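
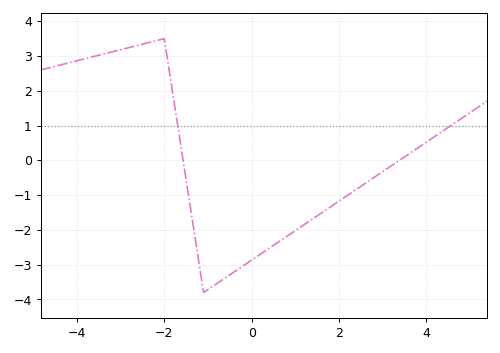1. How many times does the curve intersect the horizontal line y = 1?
2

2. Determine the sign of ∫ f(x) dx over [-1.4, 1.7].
negative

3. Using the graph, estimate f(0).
-2.87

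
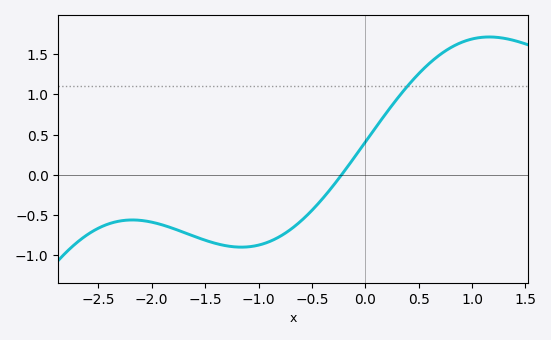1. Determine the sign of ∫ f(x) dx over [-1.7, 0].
negative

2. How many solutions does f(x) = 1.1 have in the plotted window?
1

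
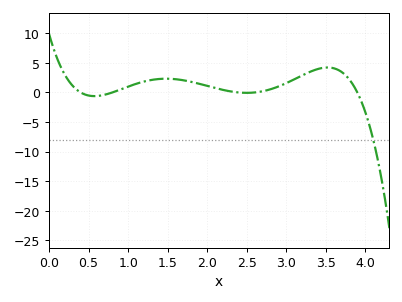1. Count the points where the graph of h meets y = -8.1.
1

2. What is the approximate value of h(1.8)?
1.79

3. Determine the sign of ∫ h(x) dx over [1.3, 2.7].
positive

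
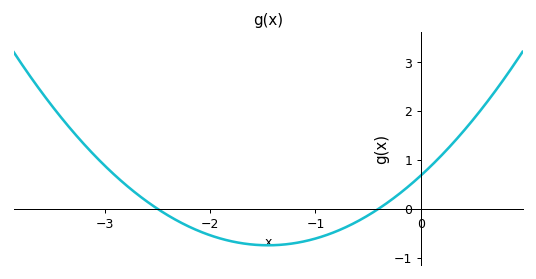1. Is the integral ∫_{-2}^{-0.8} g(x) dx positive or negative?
negative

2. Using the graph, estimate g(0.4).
1.6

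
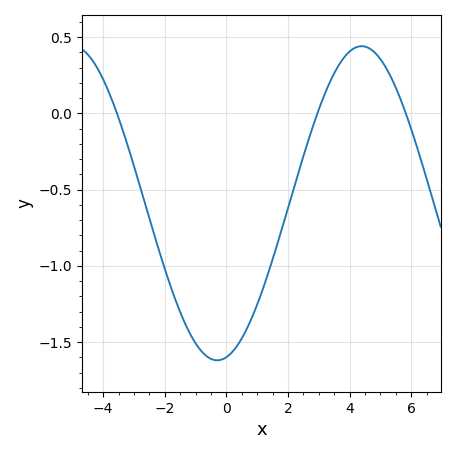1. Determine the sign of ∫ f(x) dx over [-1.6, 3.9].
negative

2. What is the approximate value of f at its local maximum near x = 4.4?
0.45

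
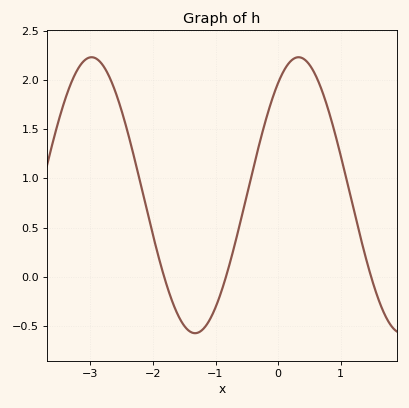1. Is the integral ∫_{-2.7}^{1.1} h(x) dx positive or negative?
positive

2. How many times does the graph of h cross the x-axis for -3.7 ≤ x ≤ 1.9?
3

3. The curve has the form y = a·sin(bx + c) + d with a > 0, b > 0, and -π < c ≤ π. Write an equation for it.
y = 1.4sin(1.9x + 0.95) + 0.83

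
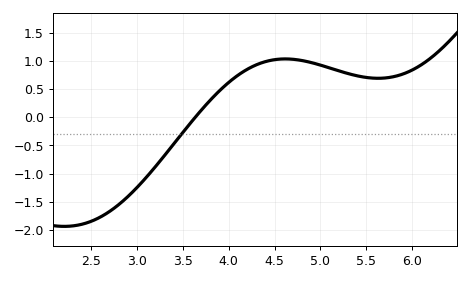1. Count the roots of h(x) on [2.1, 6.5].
1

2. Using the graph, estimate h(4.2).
0.848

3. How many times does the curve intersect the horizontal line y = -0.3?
1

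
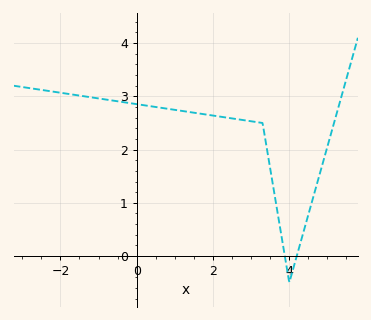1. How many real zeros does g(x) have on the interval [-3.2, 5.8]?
2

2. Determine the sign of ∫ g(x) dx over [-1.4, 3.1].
positive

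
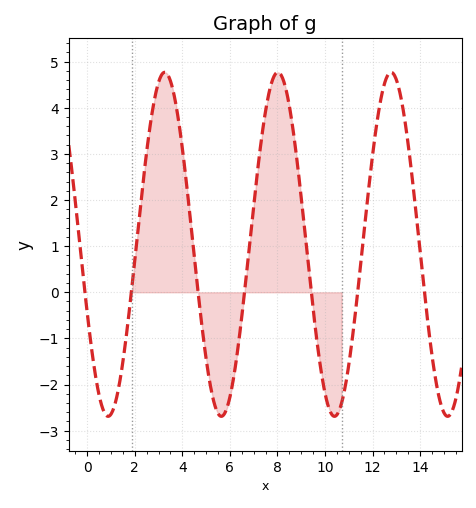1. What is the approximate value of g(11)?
-1.6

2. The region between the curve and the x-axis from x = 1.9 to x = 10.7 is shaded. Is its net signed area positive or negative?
positive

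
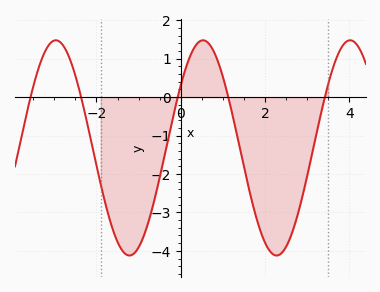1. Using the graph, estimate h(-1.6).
-3.5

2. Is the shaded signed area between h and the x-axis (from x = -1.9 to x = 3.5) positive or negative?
negative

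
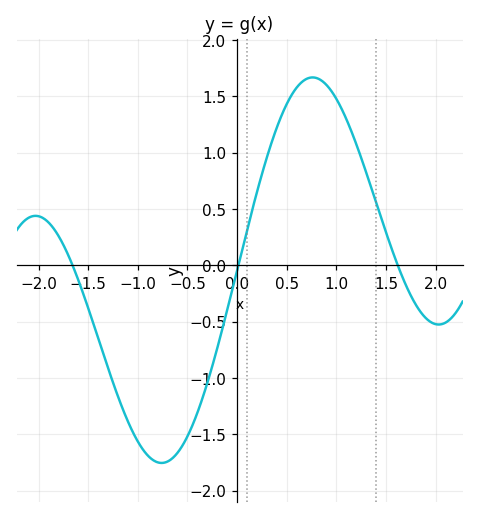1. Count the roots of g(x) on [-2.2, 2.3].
3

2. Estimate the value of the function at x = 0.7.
1.65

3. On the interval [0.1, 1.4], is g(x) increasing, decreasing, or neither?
neither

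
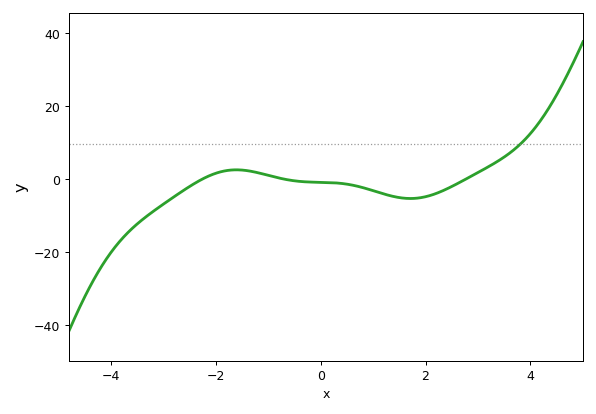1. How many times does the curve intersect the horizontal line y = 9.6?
1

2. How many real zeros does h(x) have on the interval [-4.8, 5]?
3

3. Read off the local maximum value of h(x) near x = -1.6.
2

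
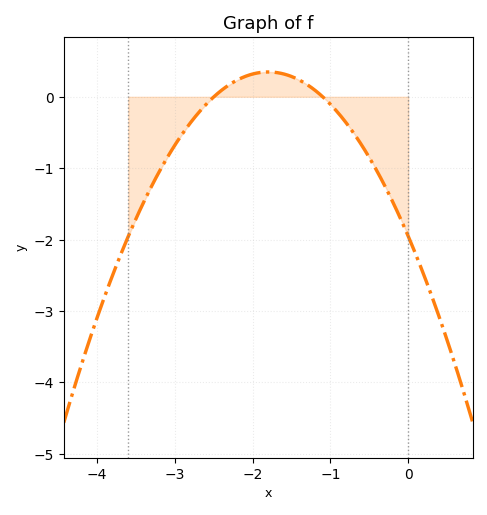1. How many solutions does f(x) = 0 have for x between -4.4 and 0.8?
2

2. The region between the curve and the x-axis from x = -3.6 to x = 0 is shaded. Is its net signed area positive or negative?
negative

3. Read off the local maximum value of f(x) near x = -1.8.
0.3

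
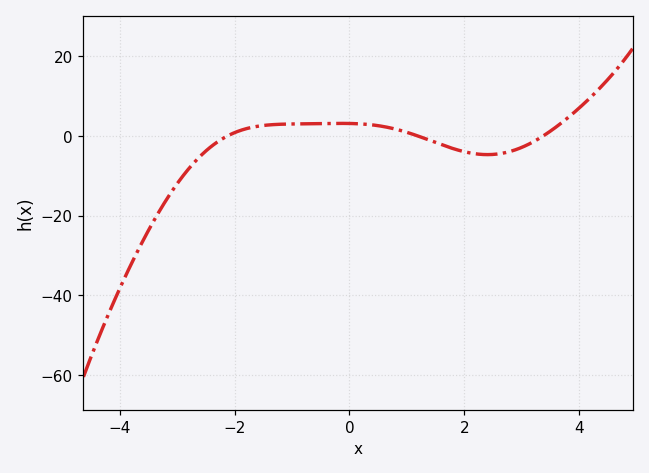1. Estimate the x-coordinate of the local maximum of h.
-0.148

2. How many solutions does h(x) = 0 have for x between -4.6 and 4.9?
3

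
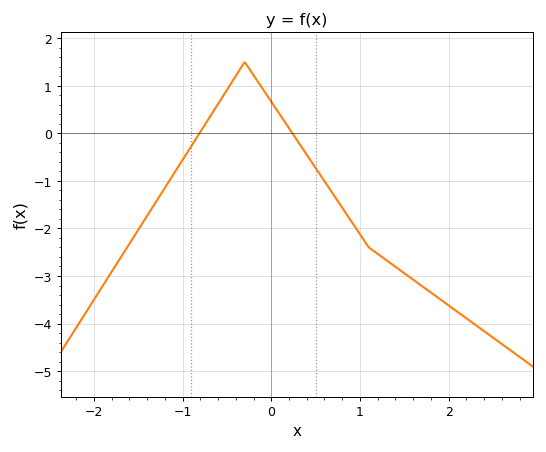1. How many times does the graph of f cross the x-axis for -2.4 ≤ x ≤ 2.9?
2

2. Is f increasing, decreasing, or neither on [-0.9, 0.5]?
neither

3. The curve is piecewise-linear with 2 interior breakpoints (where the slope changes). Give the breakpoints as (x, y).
(-0.3, 1.5); (1.1, -2.4)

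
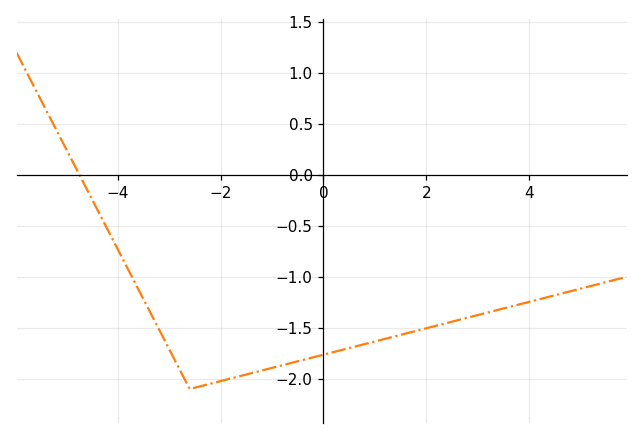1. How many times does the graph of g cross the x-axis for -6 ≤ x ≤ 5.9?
1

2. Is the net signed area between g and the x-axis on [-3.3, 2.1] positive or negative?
negative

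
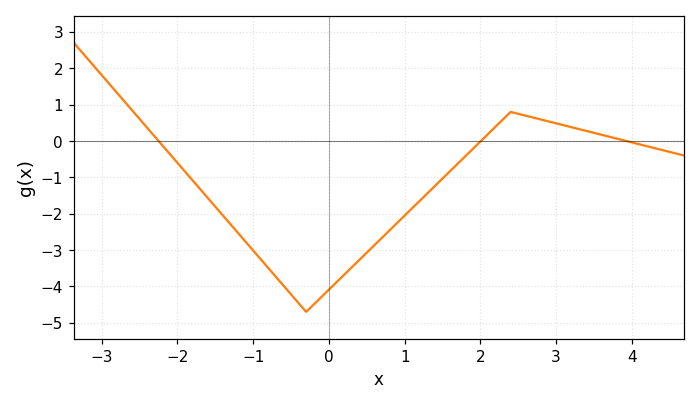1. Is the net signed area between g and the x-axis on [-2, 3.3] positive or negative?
negative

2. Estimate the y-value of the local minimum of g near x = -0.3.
-4.7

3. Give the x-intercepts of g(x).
-2.25, 2.01, 3.93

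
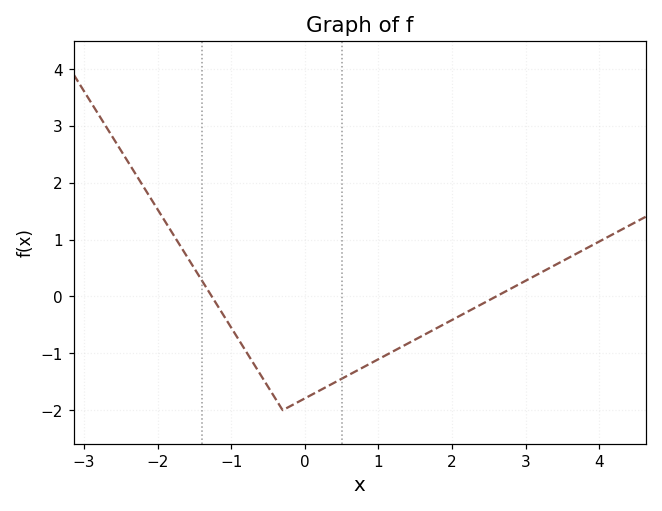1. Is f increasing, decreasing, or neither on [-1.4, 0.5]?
neither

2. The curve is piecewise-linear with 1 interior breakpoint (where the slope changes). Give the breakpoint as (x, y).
(-0.3, -2)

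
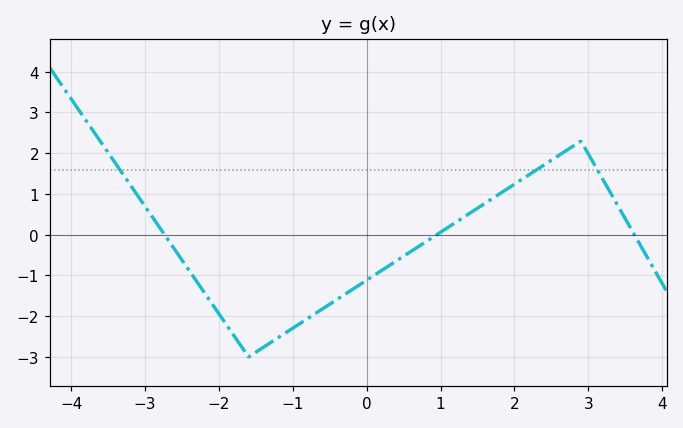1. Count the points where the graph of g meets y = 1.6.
3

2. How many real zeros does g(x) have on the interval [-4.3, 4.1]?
3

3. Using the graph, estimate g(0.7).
-0.291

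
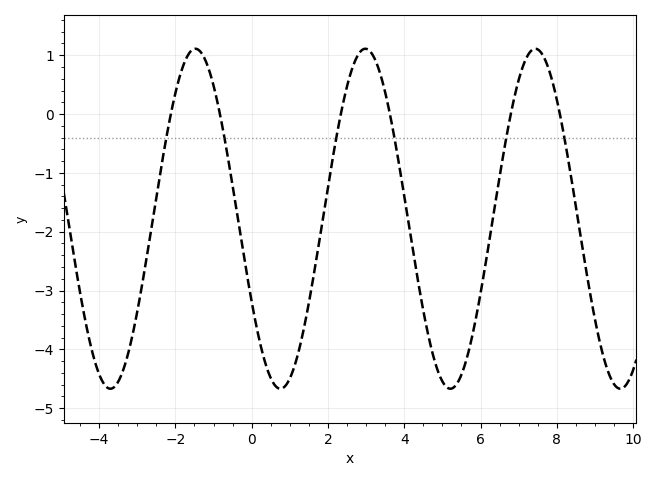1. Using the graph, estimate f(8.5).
-1.58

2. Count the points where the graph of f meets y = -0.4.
6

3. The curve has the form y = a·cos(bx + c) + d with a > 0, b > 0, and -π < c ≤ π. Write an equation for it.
y = 2.89cos(1.41x + 2.08) - 1.78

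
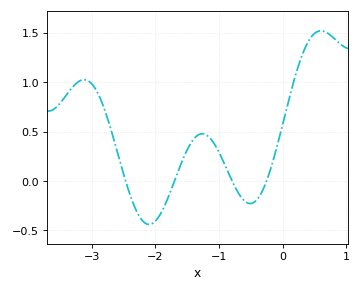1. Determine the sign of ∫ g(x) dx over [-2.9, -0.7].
positive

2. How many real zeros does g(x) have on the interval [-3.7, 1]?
4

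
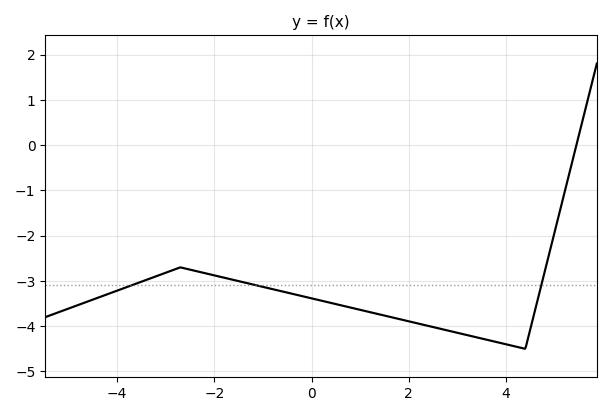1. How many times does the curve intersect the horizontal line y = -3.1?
3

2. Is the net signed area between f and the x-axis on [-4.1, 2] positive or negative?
negative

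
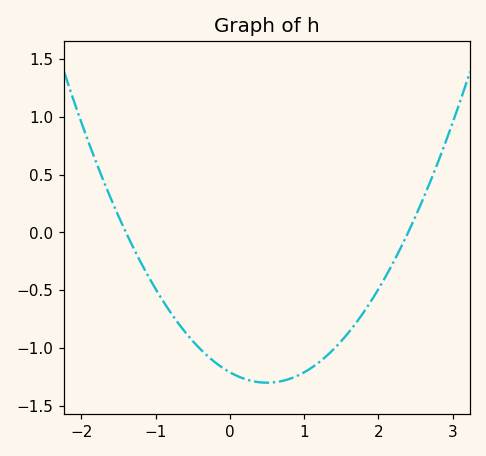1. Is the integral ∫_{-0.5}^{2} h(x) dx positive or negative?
negative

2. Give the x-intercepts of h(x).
-1.4, 2.4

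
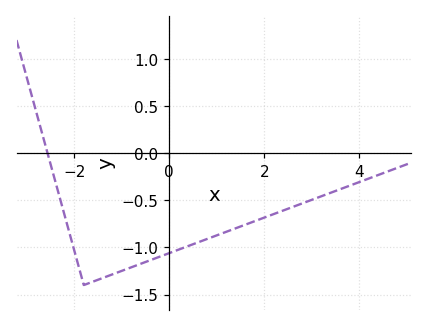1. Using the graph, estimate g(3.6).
-0.382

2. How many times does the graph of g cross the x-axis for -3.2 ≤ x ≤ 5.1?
1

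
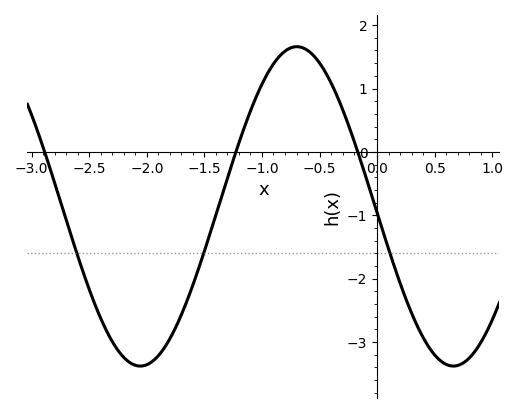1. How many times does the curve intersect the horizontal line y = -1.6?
3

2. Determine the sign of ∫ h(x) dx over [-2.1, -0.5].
negative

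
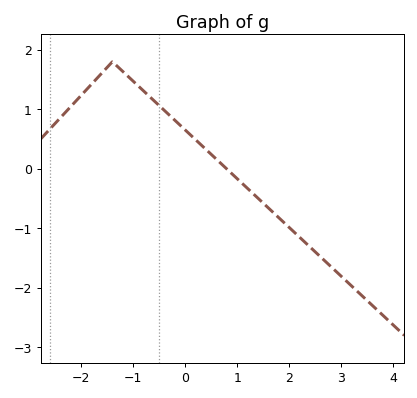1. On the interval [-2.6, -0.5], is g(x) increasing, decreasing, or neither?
neither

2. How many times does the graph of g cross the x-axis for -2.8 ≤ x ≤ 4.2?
1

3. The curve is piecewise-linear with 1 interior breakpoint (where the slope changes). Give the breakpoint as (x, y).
(-1.4, 1.8)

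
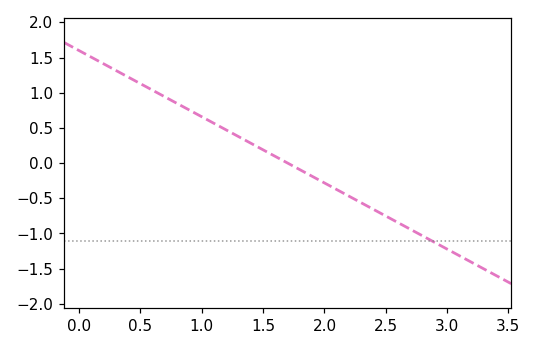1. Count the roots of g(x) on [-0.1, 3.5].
1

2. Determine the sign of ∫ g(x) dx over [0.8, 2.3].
positive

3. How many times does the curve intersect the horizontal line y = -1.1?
1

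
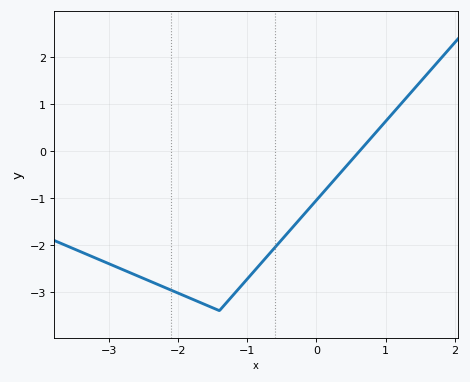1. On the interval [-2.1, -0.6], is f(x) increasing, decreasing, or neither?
neither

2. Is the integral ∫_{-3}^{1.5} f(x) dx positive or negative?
negative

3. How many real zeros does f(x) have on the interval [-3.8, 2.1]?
1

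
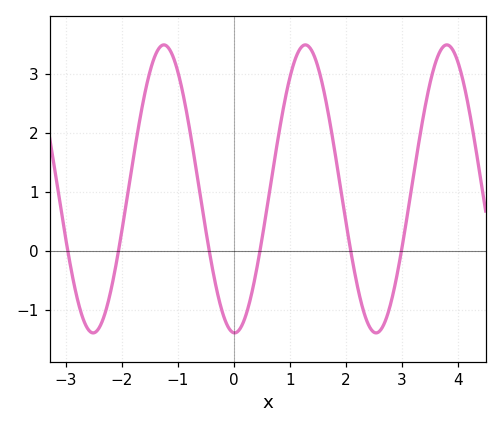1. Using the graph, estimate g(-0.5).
0.3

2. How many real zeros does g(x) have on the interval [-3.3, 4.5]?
6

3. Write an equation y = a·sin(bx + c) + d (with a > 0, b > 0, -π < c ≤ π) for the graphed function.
y = 2.44sin(2.5x - 1.6) + 1.05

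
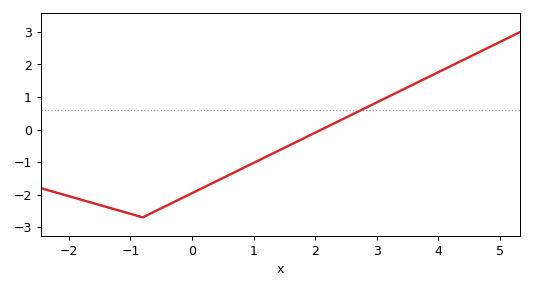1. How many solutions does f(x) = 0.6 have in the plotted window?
1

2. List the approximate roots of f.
2.2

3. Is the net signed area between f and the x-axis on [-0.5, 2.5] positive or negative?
negative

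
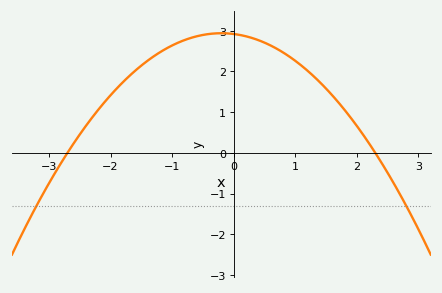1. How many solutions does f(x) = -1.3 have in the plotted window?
2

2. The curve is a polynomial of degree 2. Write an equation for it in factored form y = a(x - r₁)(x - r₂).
y = -0.47(x + 2.7)(x - 2.3)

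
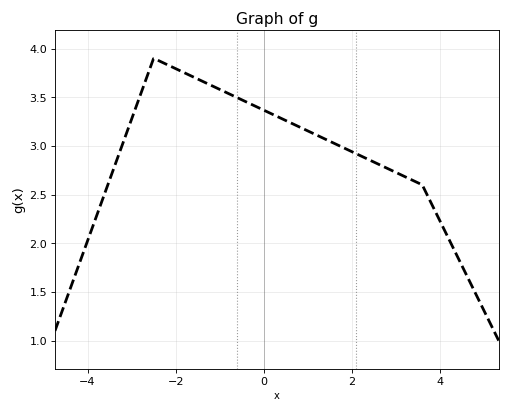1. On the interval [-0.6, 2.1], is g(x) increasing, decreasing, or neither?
decreasing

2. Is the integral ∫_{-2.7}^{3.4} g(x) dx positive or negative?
positive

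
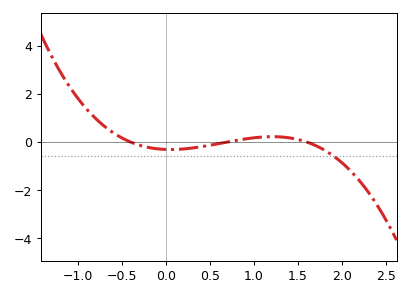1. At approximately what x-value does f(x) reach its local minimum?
0.1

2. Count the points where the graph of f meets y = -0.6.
1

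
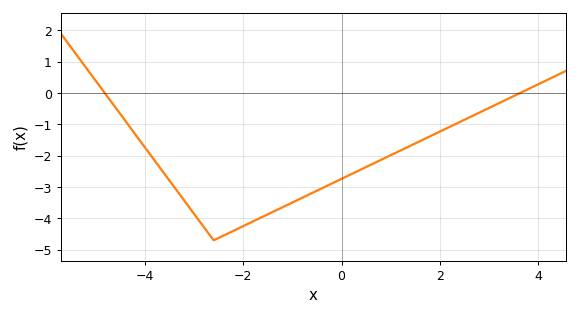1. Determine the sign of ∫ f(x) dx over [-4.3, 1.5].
negative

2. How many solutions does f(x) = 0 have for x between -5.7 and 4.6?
2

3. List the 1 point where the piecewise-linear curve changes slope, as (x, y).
(-2.6, -4.7)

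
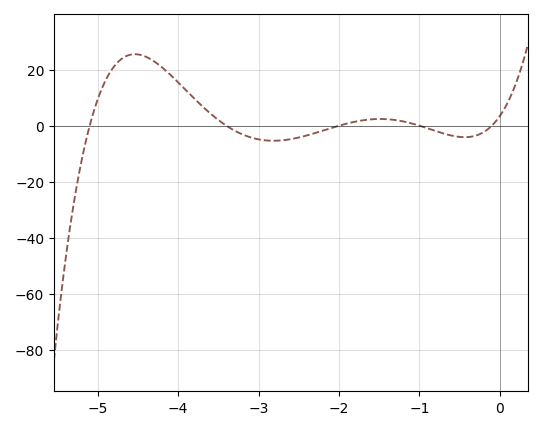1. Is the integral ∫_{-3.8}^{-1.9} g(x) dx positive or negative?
negative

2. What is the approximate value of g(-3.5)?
2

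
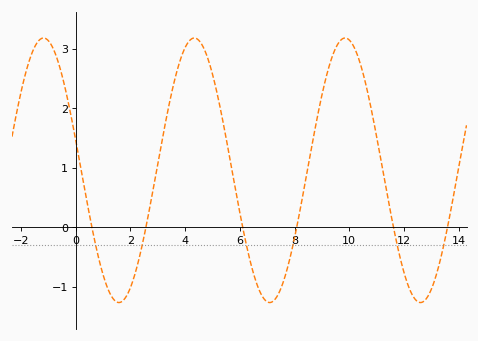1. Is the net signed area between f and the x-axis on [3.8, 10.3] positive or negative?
positive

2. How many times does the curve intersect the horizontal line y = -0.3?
6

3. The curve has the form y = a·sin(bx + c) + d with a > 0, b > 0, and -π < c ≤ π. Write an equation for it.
y = 2.22sin(1.1x + 2.9) + 0.96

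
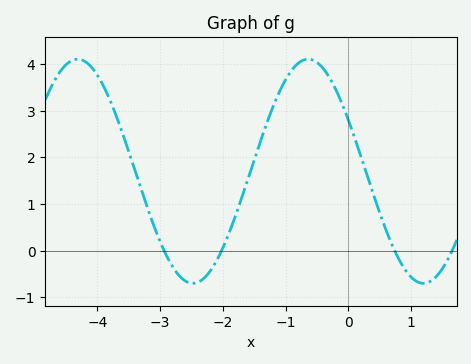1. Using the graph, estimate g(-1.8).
0.748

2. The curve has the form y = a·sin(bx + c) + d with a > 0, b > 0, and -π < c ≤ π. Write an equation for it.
y = 2.4sin(1.71x + 2.67) + 1.7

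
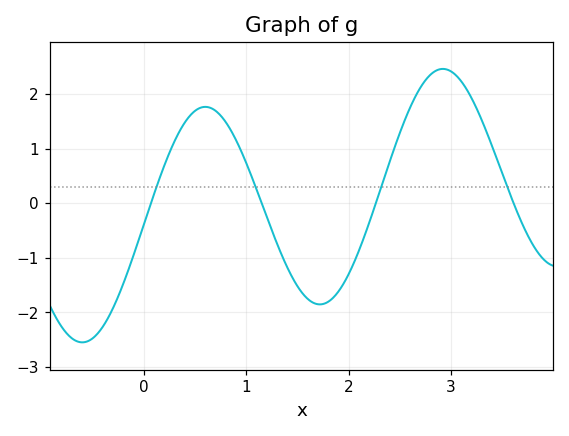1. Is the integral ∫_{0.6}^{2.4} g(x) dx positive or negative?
negative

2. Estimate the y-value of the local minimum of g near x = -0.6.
-2.5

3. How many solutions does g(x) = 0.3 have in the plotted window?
4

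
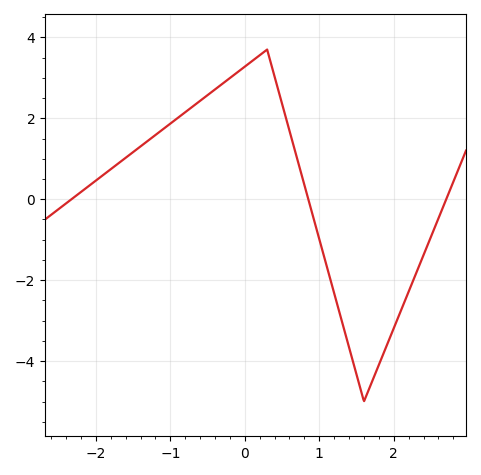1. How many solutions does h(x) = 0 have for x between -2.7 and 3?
3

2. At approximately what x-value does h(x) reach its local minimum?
1.6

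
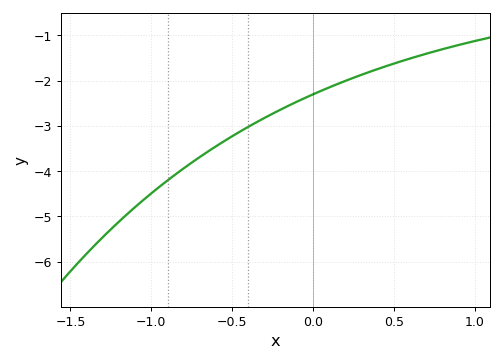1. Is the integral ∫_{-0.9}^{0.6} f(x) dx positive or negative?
negative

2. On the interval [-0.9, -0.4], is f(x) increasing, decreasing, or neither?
increasing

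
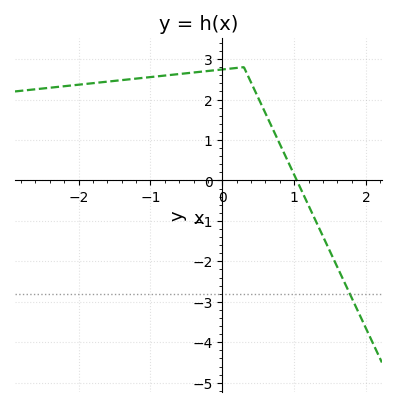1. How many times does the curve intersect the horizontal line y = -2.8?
1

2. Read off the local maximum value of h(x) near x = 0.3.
2.8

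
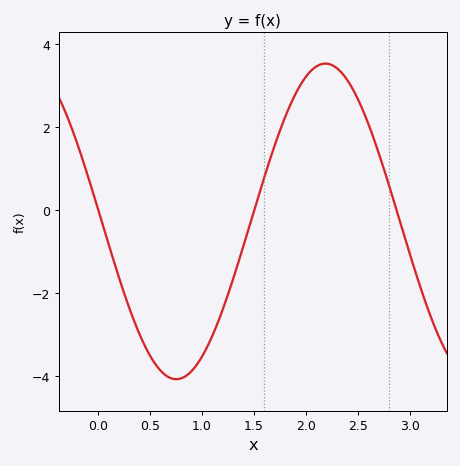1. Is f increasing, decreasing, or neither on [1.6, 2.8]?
neither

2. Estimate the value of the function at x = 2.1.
3.4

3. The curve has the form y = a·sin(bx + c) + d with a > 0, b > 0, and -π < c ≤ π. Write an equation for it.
y = 3.8sin(2.2x + 3.1) - 0.28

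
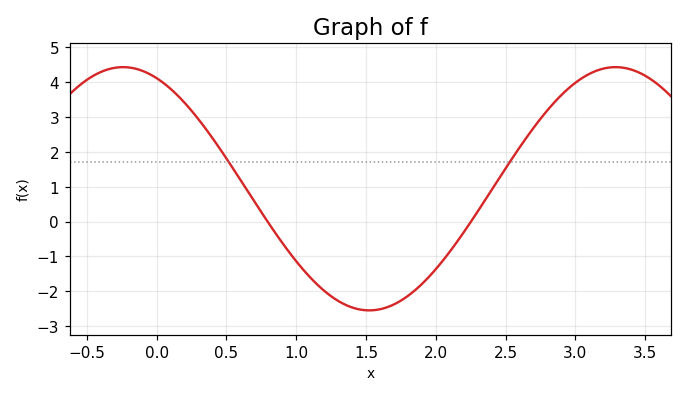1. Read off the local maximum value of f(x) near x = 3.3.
4.4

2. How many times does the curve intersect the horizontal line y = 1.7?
2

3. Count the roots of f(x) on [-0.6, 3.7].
2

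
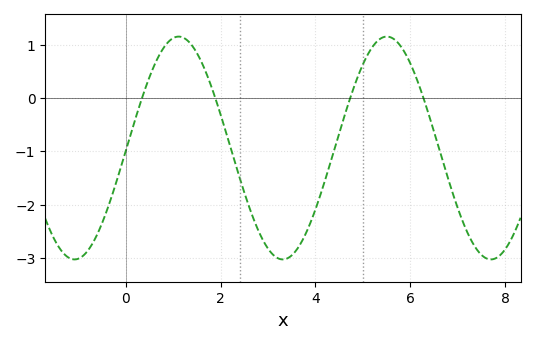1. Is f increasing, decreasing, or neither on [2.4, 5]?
neither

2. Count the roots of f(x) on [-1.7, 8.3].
4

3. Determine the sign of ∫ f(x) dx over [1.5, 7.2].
negative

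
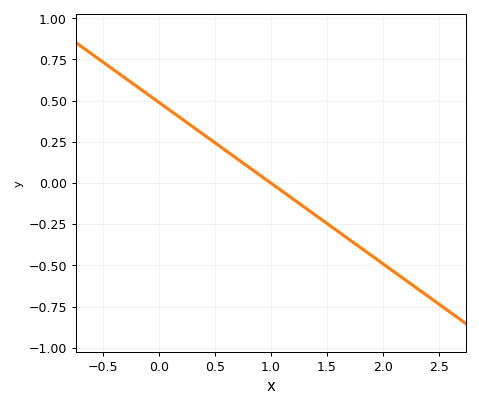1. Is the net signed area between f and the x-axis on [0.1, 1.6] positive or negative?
positive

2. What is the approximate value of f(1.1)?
-0.049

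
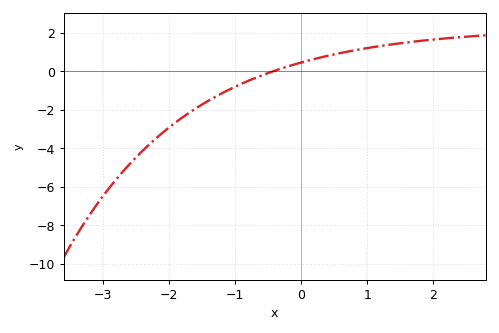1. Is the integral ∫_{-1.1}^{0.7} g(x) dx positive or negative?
positive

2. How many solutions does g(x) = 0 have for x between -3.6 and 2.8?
1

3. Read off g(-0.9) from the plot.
-0.6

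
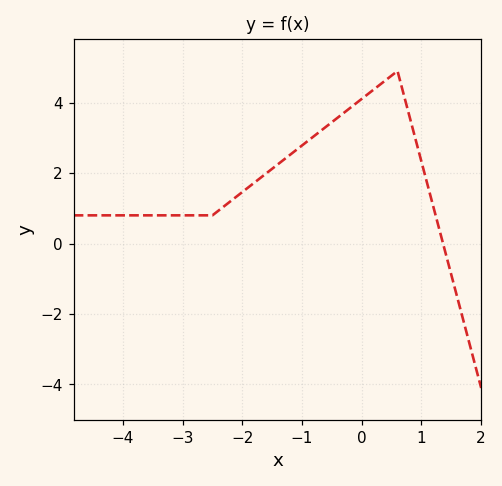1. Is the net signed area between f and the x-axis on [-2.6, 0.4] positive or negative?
positive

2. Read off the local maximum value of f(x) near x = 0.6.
4.8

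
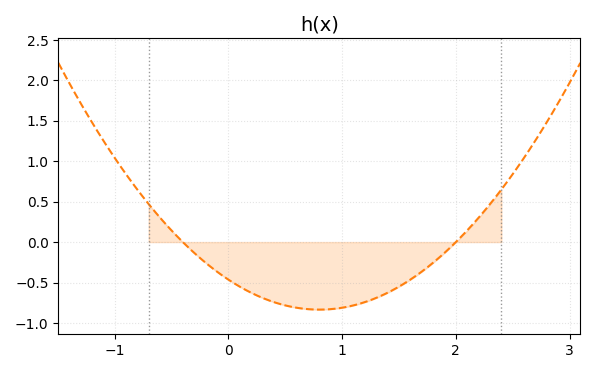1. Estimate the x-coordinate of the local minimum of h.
0.8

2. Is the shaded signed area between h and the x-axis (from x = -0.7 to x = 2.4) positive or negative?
negative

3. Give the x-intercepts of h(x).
-0.4, 2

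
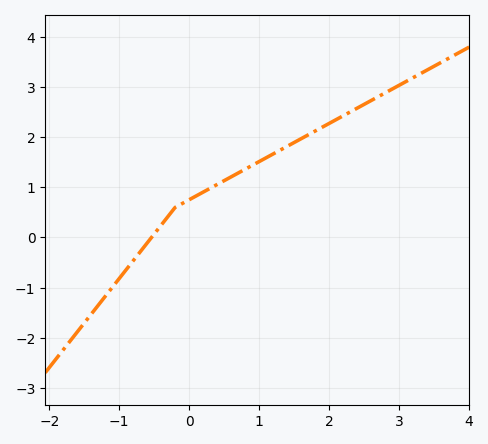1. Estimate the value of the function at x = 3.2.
3.2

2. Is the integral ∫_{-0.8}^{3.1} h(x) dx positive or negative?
positive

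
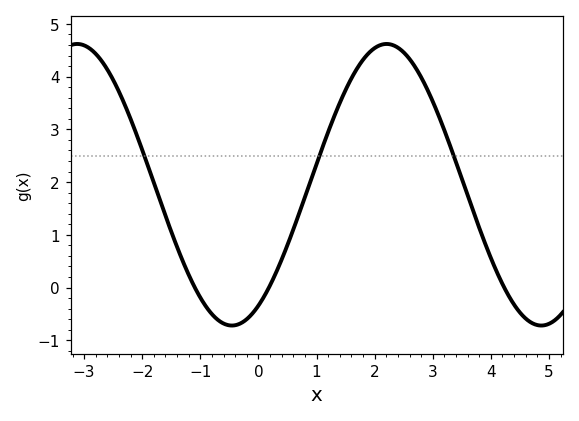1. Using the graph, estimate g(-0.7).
-0.6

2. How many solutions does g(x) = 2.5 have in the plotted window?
3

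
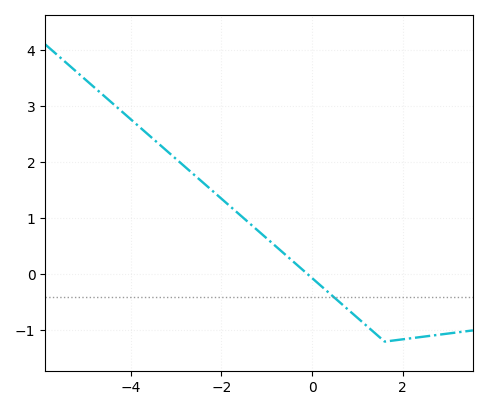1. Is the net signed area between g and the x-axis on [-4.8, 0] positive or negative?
positive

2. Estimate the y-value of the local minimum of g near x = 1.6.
-1.2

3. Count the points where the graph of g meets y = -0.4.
1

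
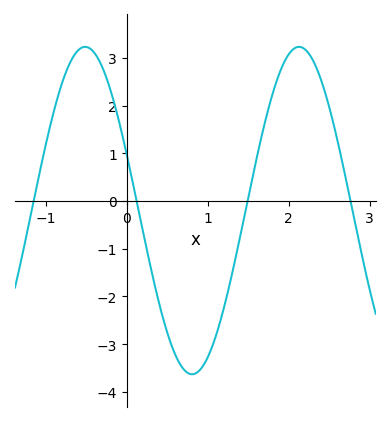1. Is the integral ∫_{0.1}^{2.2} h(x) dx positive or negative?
negative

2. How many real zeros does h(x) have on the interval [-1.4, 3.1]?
4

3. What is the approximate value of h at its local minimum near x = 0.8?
-3.63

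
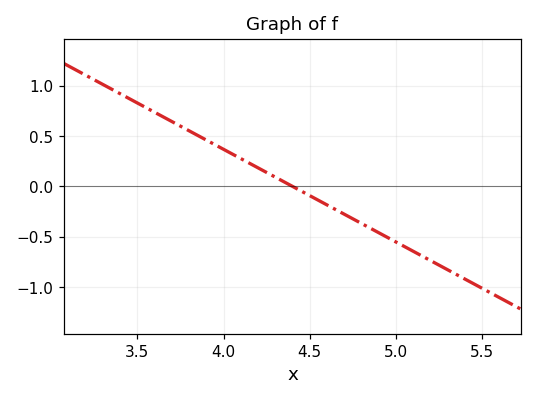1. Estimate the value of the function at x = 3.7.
0.65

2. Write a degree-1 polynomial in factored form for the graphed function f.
y = -0.92(x - 4.4)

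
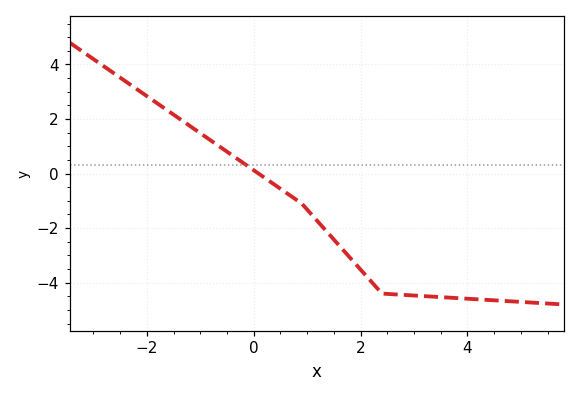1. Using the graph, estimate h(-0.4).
0.666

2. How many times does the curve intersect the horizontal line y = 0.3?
1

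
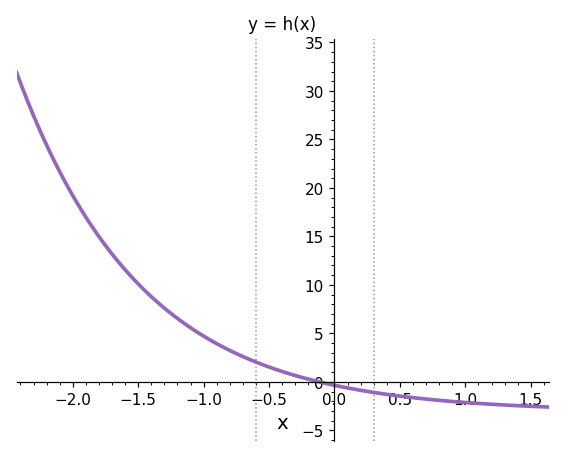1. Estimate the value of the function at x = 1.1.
-2.23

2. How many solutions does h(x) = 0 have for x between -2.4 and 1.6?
1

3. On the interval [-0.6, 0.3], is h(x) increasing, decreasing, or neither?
decreasing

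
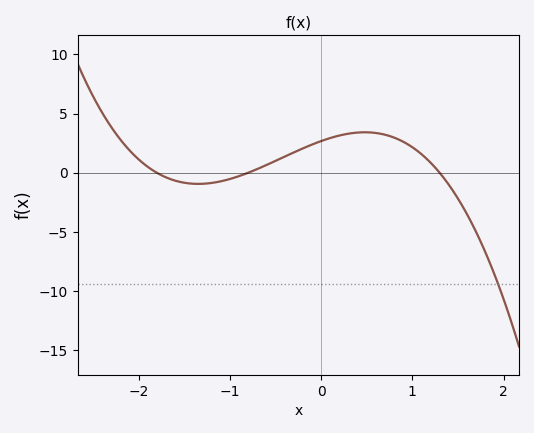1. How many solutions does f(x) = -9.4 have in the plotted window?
1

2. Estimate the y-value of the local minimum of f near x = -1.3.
-0.938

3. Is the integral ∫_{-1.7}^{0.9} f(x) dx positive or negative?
positive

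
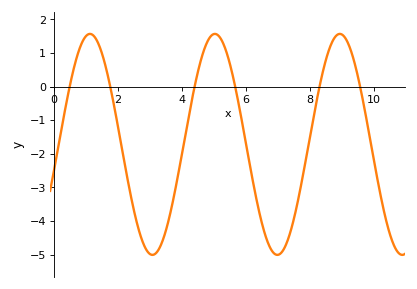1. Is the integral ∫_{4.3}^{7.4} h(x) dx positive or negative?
negative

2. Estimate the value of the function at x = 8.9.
1.56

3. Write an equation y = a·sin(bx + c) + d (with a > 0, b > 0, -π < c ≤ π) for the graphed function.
y = 3.29sin(1.61x - 0.252) - 1.72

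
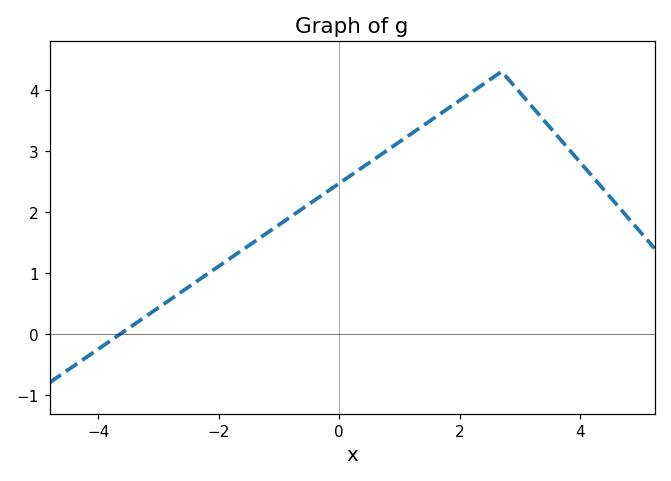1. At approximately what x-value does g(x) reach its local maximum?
2.8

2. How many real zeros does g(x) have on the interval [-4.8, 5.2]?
1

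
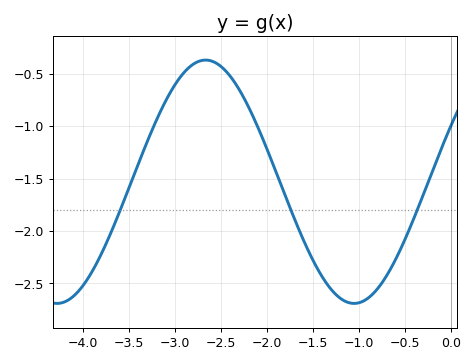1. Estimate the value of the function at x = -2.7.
-0.372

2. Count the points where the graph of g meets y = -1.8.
3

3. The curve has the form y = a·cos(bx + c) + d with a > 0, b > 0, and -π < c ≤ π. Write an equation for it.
y = 1.16cos(1.95x - 1.08) - 1.53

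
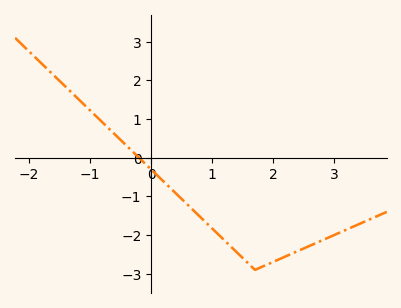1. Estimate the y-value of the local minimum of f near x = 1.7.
-2.9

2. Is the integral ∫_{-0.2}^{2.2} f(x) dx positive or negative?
negative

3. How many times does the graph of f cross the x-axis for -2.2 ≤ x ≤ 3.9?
1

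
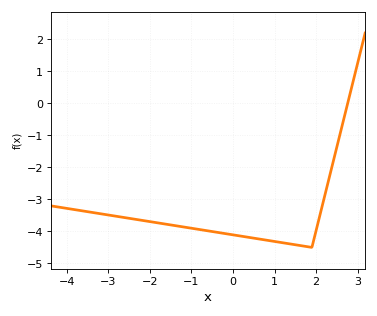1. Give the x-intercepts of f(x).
2.8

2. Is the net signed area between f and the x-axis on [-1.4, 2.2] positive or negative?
negative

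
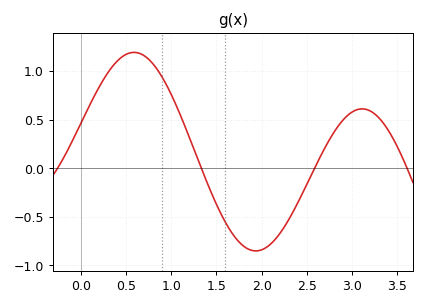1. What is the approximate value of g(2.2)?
-0.673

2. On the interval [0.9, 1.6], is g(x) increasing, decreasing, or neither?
decreasing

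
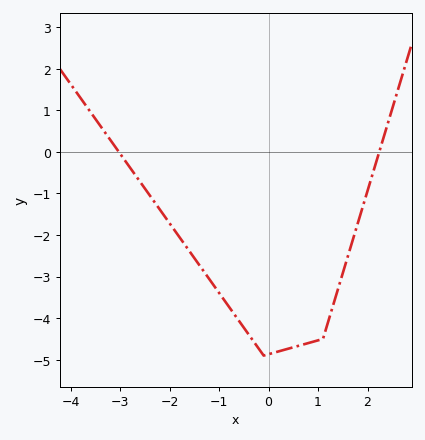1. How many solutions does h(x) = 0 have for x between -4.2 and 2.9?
2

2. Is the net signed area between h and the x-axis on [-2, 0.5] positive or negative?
negative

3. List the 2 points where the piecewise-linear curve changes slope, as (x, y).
(-0.1, -4.9); (1.1, -4.5)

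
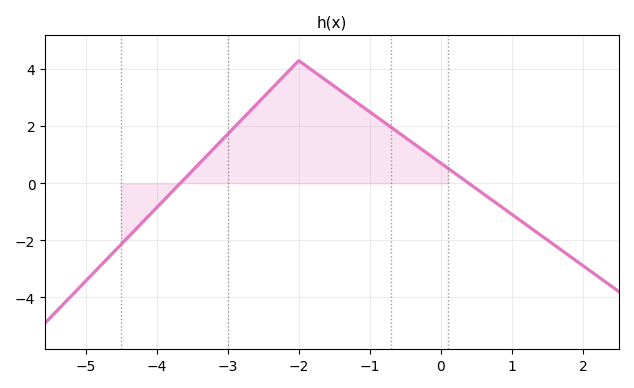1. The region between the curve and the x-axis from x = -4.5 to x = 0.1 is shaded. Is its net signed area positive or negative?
positive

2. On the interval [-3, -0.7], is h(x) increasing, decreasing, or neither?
neither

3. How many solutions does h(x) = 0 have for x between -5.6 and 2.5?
2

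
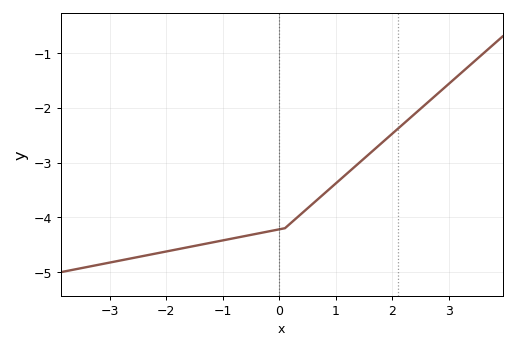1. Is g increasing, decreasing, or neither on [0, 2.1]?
increasing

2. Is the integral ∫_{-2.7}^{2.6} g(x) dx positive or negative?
negative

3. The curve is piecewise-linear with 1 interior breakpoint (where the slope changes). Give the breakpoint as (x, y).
(0.1, -4.2)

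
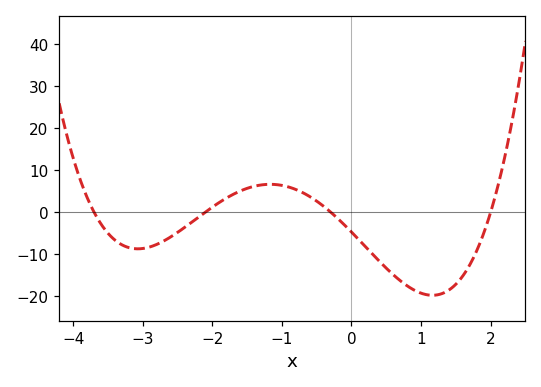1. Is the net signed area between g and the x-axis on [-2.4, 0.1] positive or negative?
positive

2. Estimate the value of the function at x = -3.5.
-5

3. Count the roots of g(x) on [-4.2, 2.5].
4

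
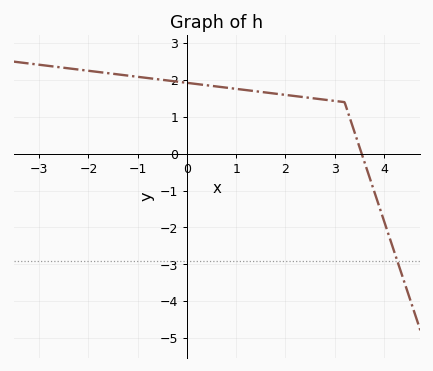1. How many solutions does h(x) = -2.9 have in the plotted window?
1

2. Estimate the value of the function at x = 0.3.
1.9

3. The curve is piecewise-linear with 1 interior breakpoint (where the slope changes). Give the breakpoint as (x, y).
(3.2, 1.4)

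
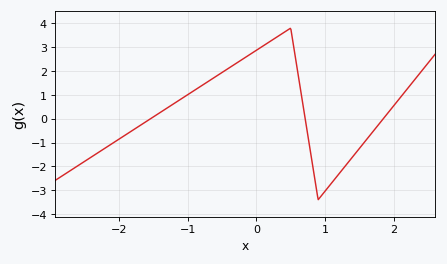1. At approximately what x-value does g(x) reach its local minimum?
0.9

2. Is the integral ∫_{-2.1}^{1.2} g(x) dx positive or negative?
positive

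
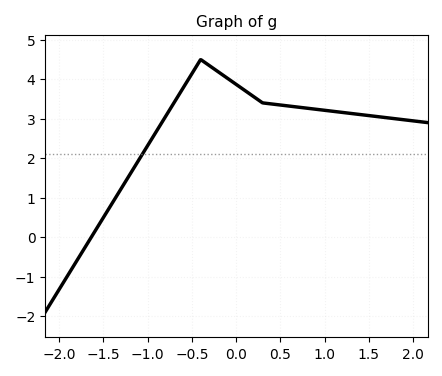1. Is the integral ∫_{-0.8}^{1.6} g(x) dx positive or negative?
positive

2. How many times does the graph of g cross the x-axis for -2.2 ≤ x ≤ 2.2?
1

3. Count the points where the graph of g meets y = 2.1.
1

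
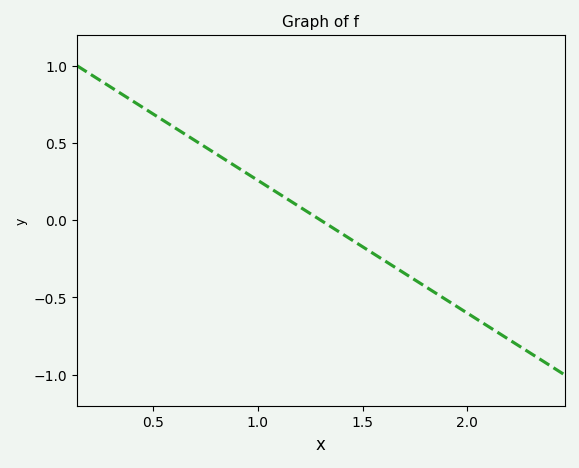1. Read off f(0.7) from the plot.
0.5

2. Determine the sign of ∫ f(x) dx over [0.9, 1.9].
negative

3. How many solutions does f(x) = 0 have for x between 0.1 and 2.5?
1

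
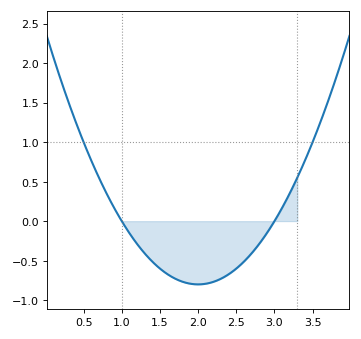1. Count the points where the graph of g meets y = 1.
2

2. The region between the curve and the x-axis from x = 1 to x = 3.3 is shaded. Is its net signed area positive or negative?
negative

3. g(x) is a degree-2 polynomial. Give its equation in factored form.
y = 0.8(x - 1)(x - 3)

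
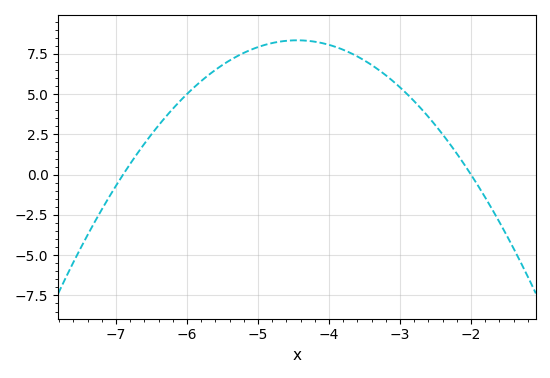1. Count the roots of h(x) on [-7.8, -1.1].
2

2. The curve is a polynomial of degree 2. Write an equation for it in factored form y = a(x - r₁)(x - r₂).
y = -1.39(x + 6.9)(x + 2)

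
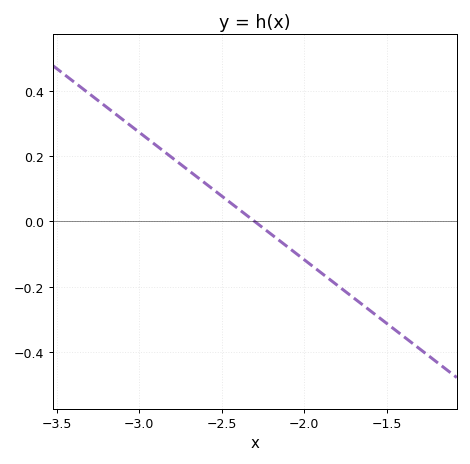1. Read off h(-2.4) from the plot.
0.04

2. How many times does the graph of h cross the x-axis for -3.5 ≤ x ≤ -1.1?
1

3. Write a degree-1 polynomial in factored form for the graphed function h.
y = -0.39(x + 2.3)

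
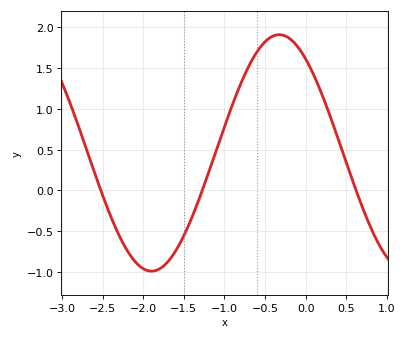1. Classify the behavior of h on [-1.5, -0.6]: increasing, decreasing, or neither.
increasing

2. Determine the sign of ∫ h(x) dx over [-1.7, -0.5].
positive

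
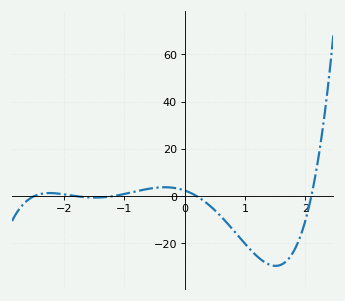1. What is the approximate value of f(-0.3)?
4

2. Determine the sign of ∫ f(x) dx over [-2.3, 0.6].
positive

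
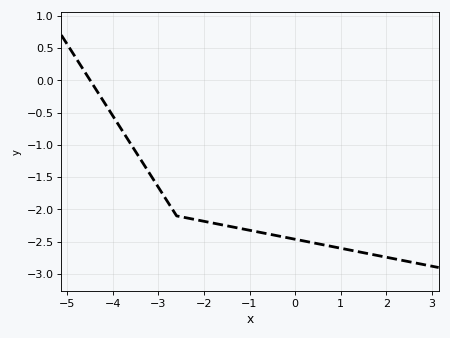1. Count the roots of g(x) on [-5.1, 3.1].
1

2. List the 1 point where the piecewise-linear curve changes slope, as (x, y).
(-2.6, -2.1)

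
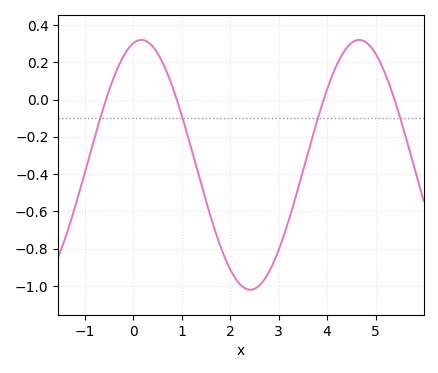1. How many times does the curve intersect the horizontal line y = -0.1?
4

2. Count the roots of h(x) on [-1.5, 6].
4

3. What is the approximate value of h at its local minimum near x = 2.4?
-1.02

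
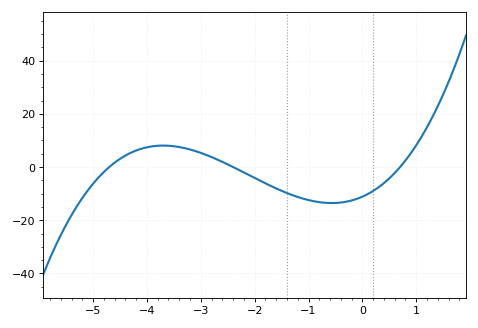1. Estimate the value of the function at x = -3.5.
7.82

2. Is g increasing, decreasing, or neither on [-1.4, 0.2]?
neither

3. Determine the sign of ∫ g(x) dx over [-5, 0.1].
negative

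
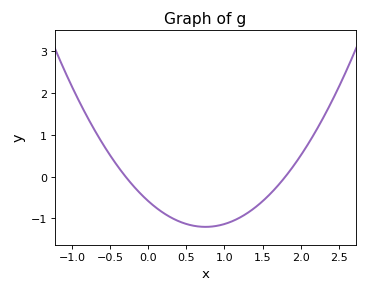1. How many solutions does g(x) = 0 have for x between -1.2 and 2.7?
2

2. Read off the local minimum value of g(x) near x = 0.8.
-1.2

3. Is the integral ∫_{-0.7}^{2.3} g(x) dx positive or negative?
negative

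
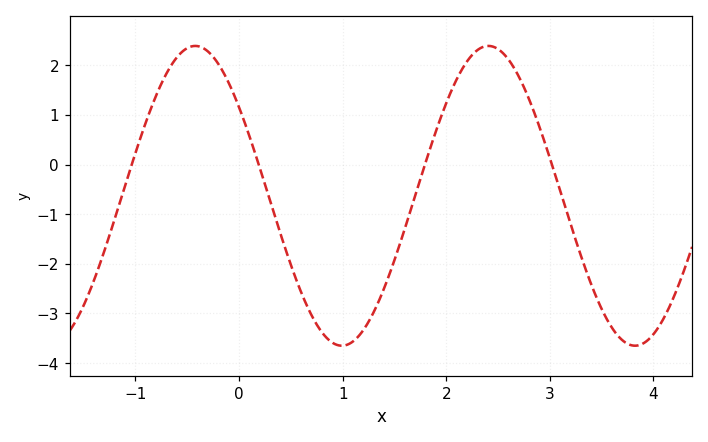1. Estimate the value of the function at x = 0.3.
-0.7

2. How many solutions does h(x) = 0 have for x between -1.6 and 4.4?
4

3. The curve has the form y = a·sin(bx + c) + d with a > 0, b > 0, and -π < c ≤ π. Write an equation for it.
y = 3.02sin(2.2x + 2.5) - 0.63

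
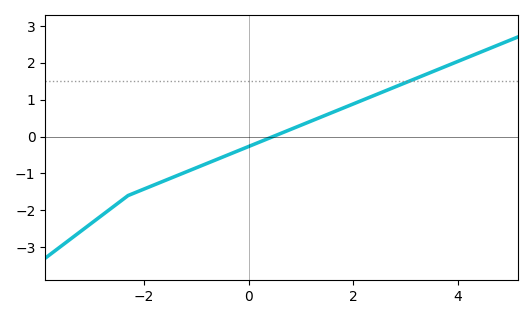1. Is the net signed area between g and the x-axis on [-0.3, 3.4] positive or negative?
positive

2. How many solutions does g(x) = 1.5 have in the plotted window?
1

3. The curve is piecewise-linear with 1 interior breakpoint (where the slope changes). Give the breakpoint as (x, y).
(-2.3, -1.6)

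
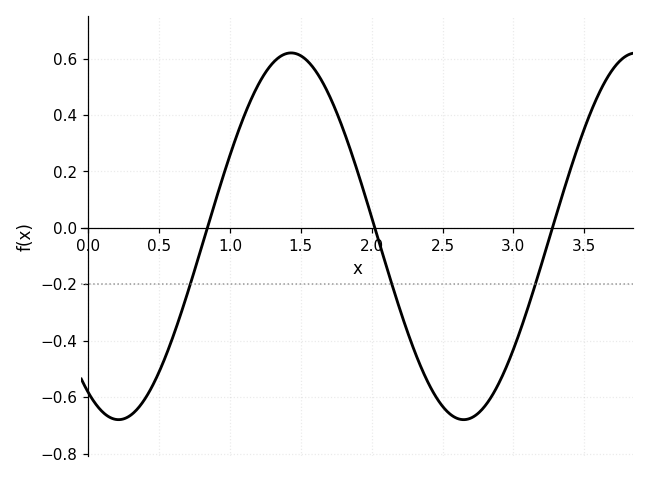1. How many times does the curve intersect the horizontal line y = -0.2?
3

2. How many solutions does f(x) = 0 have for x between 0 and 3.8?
3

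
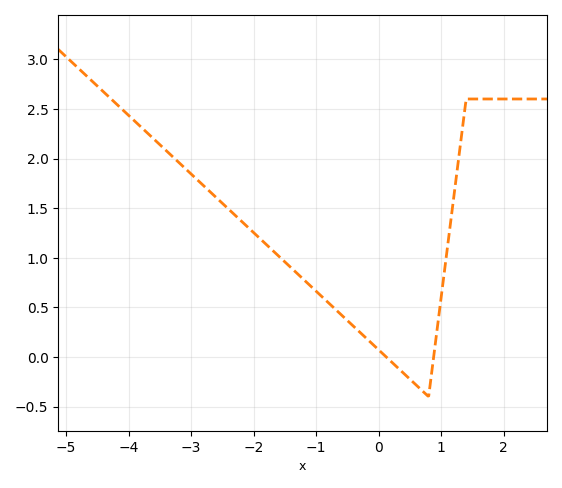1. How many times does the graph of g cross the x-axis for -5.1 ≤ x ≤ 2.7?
2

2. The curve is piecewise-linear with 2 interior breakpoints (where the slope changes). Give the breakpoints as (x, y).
(0.8, -0.4); (1.4, 2.6)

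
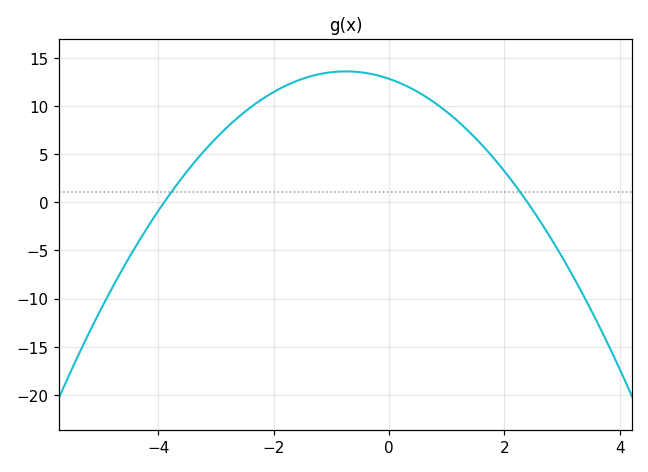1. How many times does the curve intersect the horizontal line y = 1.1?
2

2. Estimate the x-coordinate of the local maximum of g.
-0.75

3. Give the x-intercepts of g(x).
-3.9, 2.4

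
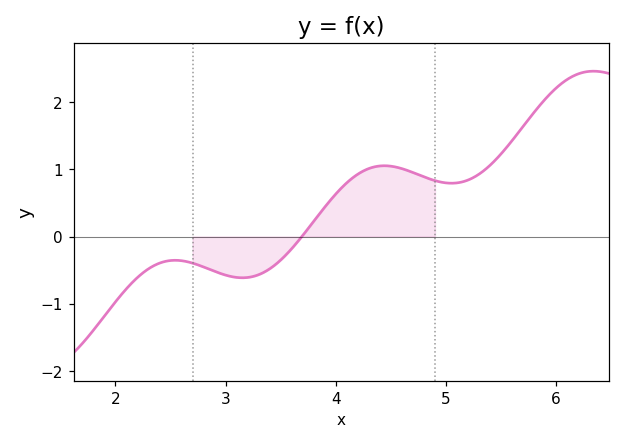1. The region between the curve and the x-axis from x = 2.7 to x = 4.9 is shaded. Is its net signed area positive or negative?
positive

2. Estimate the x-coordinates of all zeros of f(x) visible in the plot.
3.69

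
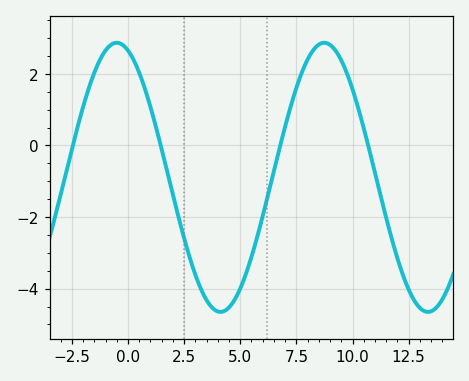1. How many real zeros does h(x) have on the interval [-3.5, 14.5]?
4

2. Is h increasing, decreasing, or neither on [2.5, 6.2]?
neither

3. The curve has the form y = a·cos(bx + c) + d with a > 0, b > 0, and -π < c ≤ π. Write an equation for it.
y = 3.76cos(0.68x + 0.34) - 0.89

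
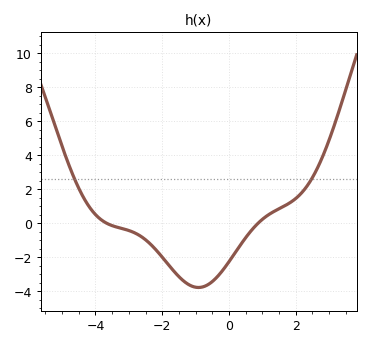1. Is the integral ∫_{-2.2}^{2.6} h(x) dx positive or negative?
negative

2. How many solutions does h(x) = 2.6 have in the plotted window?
2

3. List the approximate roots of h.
-3.67, 0.875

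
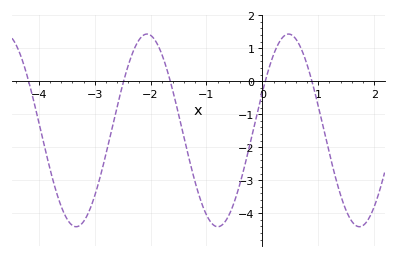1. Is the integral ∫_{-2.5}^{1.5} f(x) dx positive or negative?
negative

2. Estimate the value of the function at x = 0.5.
1.42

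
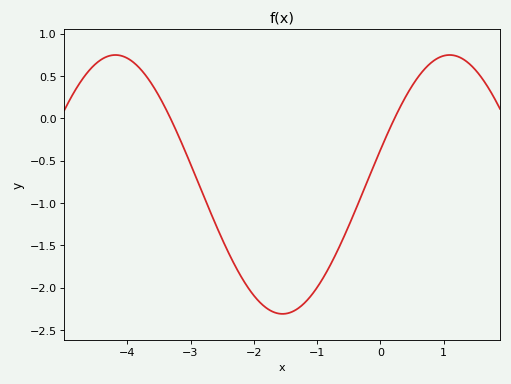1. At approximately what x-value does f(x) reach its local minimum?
-1.54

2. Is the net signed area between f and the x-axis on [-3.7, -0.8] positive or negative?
negative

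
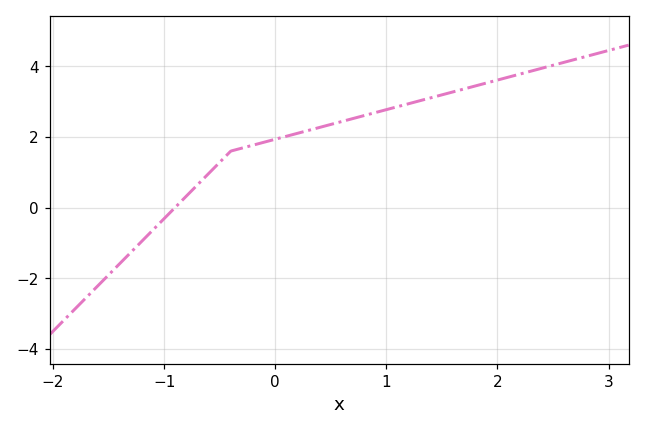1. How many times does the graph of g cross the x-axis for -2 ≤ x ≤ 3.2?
1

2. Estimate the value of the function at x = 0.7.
2.52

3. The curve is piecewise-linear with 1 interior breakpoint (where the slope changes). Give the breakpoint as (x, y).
(-0.4, 1.6)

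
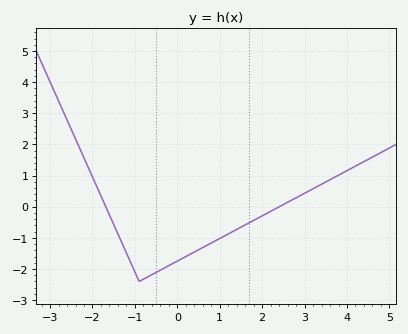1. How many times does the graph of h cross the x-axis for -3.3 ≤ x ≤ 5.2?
2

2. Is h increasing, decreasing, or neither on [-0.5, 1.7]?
increasing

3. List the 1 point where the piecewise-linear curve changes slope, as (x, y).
(-0.9, -2.4)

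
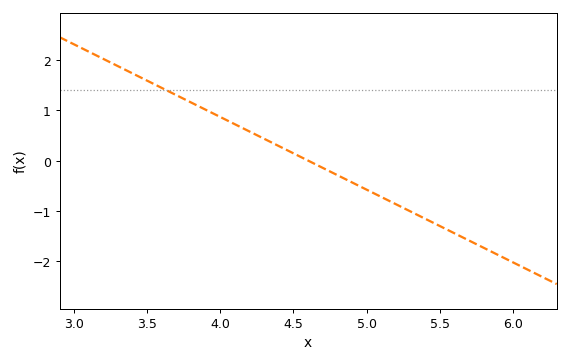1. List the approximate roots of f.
4.6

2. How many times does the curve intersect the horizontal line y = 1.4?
1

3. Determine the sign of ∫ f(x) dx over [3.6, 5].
positive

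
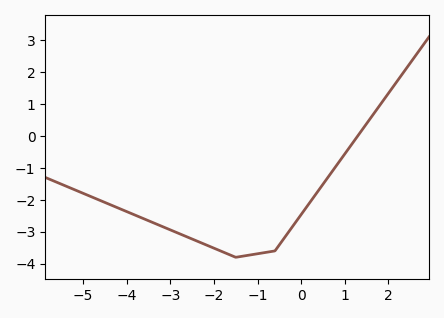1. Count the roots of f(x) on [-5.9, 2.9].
1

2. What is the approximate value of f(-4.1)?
-2.31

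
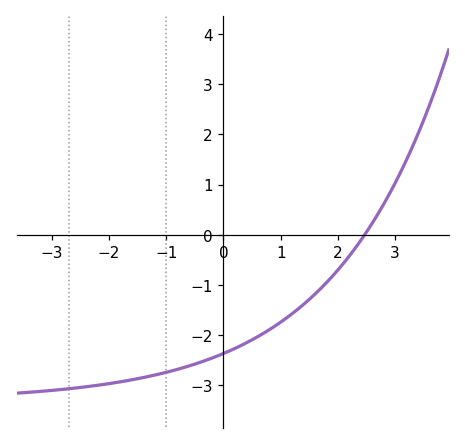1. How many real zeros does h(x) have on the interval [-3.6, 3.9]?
1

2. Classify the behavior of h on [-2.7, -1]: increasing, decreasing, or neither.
increasing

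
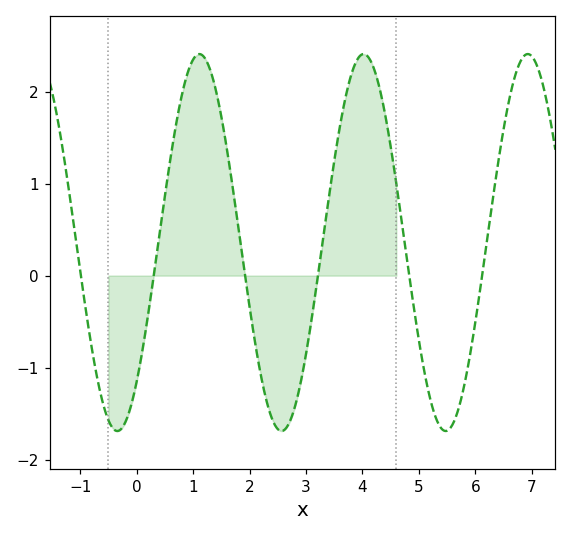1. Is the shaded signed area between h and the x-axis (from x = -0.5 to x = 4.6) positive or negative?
positive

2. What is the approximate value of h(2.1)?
-0.7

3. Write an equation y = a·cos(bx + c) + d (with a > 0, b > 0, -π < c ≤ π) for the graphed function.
y = 2.05cos(2.2x - 2.4) + 0.36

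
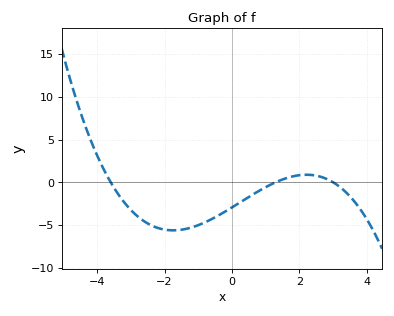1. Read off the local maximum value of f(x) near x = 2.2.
1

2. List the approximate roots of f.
-3.6, 1.4, 3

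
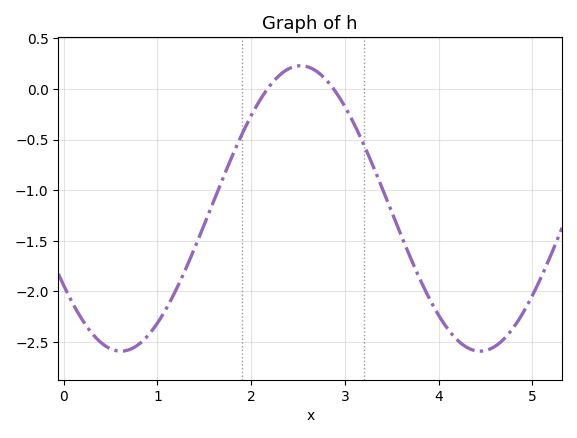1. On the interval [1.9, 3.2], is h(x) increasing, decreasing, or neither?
neither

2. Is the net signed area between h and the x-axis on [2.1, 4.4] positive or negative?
negative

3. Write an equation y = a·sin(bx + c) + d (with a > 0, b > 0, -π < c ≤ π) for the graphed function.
y = 1.41sin(1.64x - 2.57) - 1.18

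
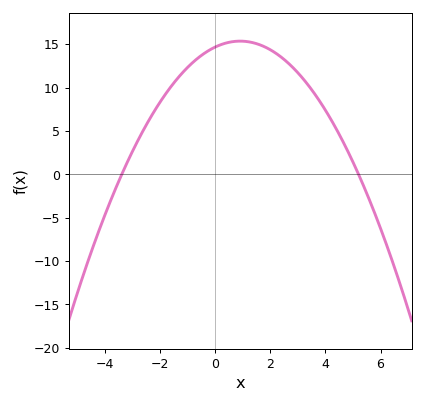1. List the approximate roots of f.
-3.4, 5.2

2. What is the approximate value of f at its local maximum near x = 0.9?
15.3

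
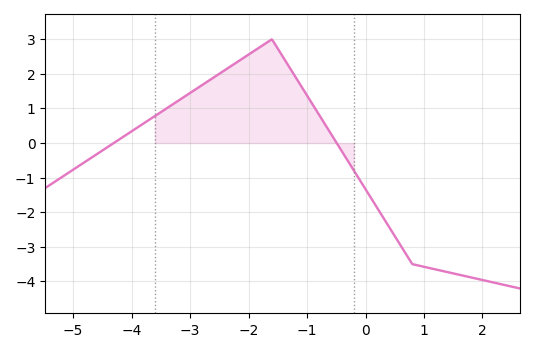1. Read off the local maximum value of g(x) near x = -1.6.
3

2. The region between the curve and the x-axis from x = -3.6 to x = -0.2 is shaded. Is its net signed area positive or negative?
positive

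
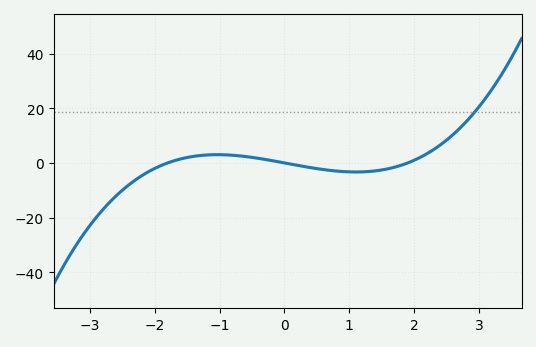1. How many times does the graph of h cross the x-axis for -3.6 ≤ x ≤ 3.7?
3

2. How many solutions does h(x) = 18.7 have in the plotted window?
1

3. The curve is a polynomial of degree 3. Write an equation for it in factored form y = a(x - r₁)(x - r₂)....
y = 1.3(x + 1.8)(x - 0)(x - 1.9)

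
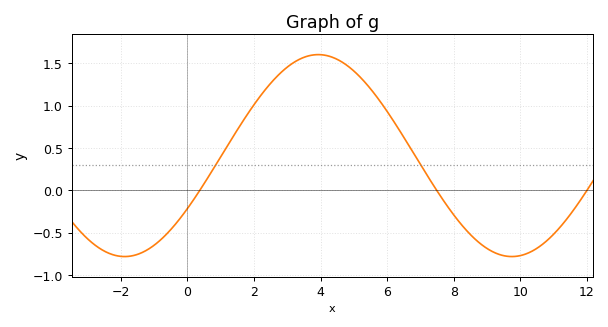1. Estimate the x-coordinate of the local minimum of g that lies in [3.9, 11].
9.8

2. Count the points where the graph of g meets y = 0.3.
2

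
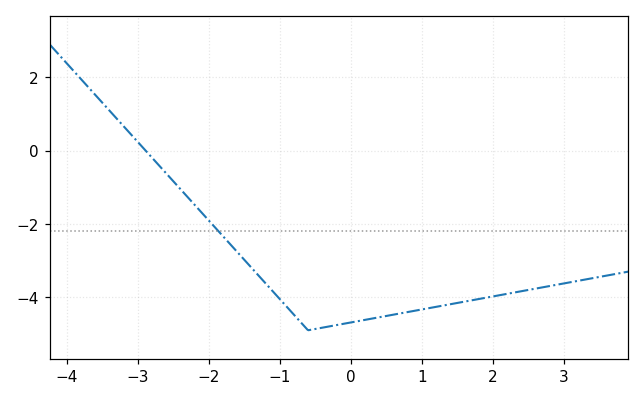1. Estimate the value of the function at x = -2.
-1.9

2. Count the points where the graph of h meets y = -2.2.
1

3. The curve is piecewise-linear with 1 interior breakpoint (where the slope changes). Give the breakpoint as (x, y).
(-0.6, -4.9)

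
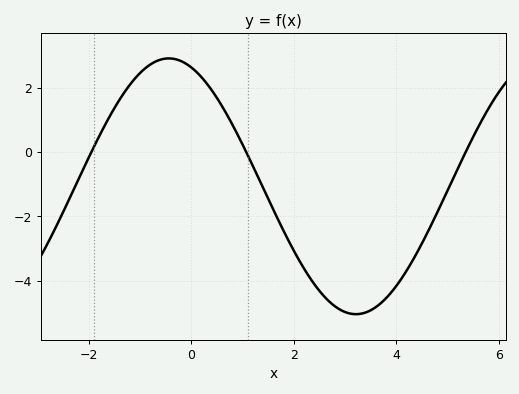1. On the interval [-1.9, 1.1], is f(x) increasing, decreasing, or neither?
neither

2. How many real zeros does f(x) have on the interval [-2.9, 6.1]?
3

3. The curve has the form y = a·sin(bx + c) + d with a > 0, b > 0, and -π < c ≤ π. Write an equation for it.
y = 3.99sin(0.86x + 1.95) - 1.06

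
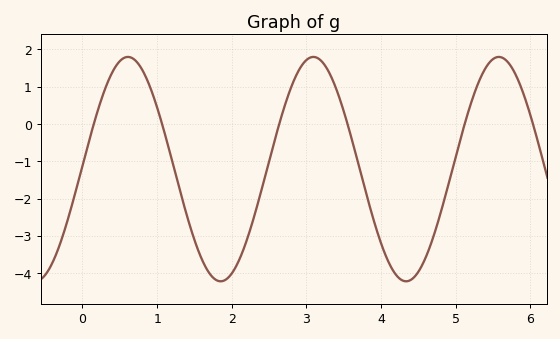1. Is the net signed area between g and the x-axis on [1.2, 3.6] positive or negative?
negative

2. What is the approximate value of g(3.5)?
0.337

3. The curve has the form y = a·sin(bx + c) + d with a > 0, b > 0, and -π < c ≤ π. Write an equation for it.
y = 3.01sin(2.53x + 0.03) - 1.21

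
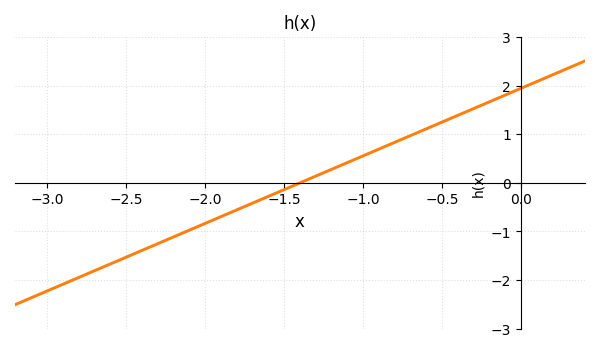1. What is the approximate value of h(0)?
1.95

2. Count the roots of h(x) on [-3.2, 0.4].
1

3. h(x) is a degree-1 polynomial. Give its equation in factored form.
y = 1.39(x + 1.4)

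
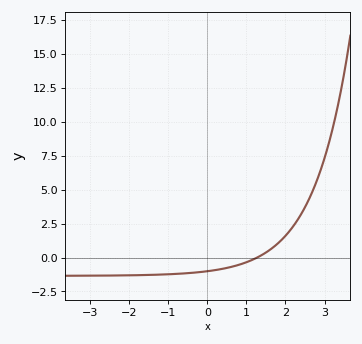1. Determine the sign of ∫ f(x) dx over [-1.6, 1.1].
negative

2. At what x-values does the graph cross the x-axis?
1.28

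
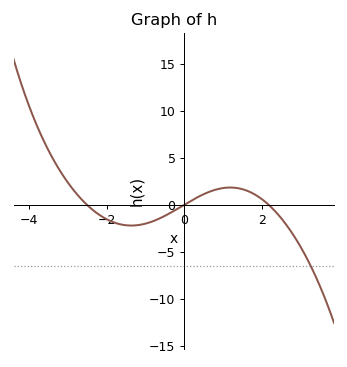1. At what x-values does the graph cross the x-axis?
-2.6, 0, 2.2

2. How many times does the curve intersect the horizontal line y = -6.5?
1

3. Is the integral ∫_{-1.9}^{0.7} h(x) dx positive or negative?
negative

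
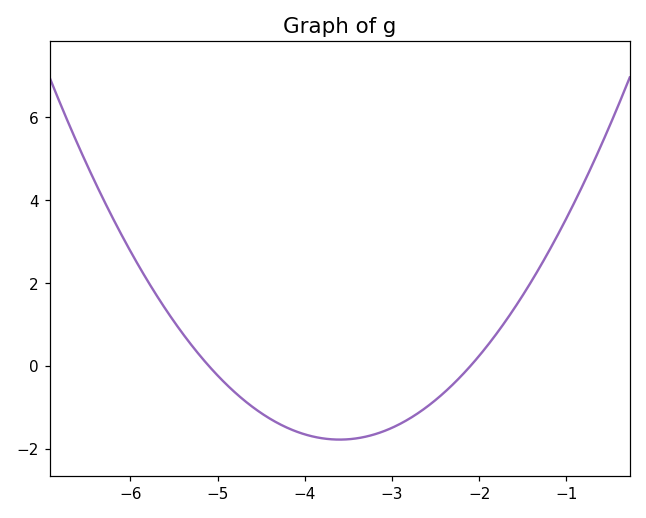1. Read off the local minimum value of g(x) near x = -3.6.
-1.8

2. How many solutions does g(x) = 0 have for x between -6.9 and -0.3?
2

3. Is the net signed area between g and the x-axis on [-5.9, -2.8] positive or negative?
negative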